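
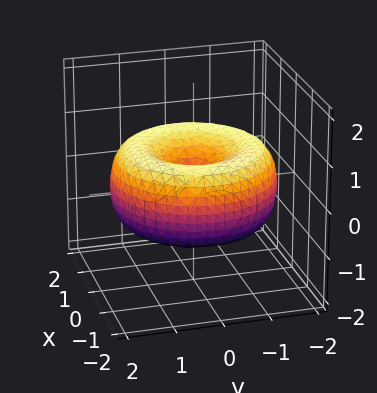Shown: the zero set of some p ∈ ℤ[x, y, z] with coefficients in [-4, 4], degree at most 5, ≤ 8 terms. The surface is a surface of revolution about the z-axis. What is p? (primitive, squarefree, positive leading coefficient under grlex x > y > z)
x^4 + 2*x^2*y^2 + y^4 - 3*x^2 - 3*y^2 + 3*z^2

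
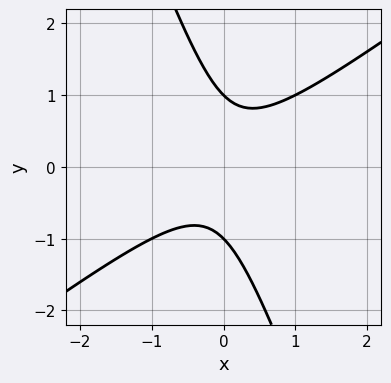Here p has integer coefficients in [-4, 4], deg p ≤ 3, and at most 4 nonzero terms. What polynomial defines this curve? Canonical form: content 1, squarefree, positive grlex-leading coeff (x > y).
2*x^2 - 2*x*y - y^2 + 1

The degree is 2 — no degree-1 curve has this shape.
Observable constraints: no x-intercept at any integer in the box; the y-axis gridline crossings are at y ∈ {-1, 1}.
Putting this together gives p.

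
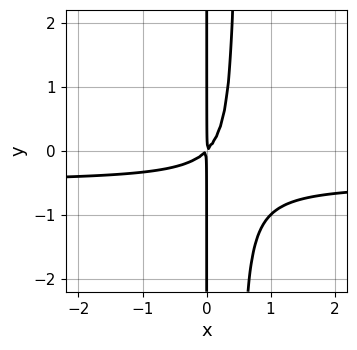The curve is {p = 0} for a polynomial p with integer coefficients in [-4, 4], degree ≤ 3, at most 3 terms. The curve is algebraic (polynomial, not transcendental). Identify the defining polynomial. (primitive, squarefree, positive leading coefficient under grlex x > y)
1. Degree: the shape is more complex than any degree-2 curve, so deg p = 3.
2. Reading off the gridlines: every point of the y-axis in the box is on the curve.
3. Together with the visible shape, these determine p as stated.

2*x^2*y + x^2 - x*y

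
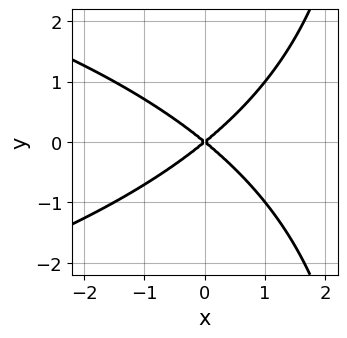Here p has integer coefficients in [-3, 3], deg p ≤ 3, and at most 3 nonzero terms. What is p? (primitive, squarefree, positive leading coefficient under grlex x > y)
x*y^2 + 2*x^2 - 3*y^2

1. deg p = 3. No degree-2 curve has this shape.
2. Symmetries: it's symmetric under y → −y, forcing even powers of y.
3. From the visible intercepts: one x-axis crossing is at x = 0; it crosses the y-axis at the gridline y = 0.
4. Solving for integer coefficients yields p as stated.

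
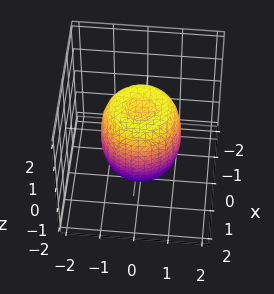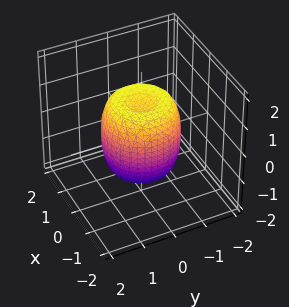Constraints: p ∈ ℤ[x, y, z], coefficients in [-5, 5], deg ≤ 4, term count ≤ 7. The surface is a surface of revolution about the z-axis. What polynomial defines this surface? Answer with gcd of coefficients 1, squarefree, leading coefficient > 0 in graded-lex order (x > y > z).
First, degree: no degree-3 surface has this shape, so deg p = 4.
Next, by symmetry, every cross-section ⟂ z is a circle, so x, y appear only via x² + y².
Next, against the integer gridlines: a circular section at z = 1 has radius exactly 1; the z-axis gridline crossings are at z ∈ {-1, 1}.
Finally, putting this together gives p.

2*x^4 + 4*x^2*y^2 + 2*y^4 - 2*x^2 - 2*y^2 + z^2 - 1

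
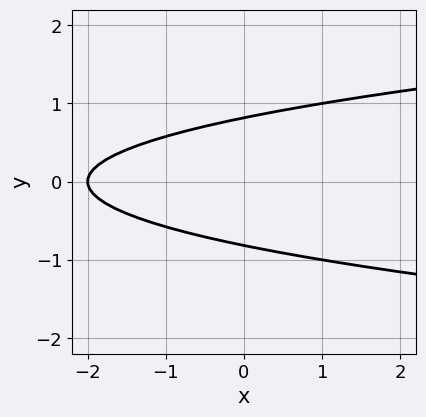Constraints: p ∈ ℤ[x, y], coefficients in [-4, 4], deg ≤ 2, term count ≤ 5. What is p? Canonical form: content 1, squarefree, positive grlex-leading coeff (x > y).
3*y^2 - x - 2

First, degree: a generic line meets the curve in up to 2 points, so deg p = 2.
Then, symmetries: it's symmetric under y → −y, forcing even powers of y.
Then, observable constraints: one x-axis crossing is at x = -2.
Finally, the integer polynomial consistent with all of this is the stated p.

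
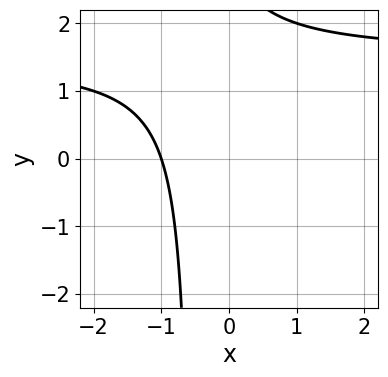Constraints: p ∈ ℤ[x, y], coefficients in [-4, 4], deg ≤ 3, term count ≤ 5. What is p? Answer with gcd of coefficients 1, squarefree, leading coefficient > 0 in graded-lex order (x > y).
2*x*y - 3*x + y - 3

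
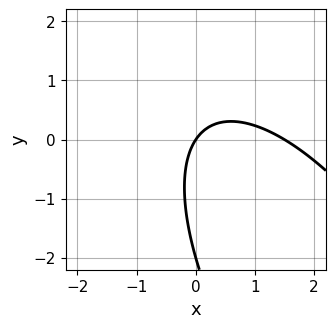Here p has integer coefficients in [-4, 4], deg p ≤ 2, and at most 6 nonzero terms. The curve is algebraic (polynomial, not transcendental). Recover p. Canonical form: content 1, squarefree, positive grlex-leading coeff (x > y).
(a) Degree: a generic line meets the curve in up to 2 points, so deg p = 2.
(b) From the axis intercepts and sections: the y-axis gridline crossings are at y ∈ {-2, 0}; it crosses the x-axis at the gridline x = 0.
(c) Matching integer coefficients to the picture gives p.

2*x^2 + 2*x*y + y^2 - 3*x + 2*y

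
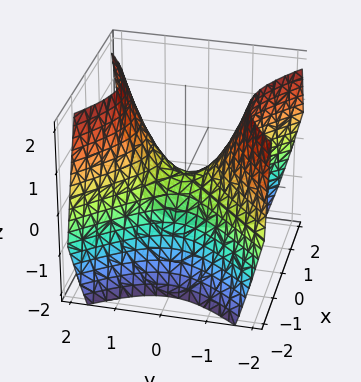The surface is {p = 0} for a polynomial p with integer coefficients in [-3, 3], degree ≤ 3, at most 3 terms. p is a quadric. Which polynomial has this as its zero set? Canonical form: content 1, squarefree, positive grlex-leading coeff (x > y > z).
x^2 - y^2 + z

(a) The degree is 2 — a saddle surface; a quadric.
(b) Symmetries: it's symmetric under x → −x, forcing even powers of x; it's symmetric under y → −y, forcing even powers of y.
(c) From the visible intercepts: one y-axis crossing is at y = 0; one x-axis crossing is at x = 0; it meets the z-axis at z = 0 (among the integer gridlines).
(d) Solving for integer coefficients yields p as stated.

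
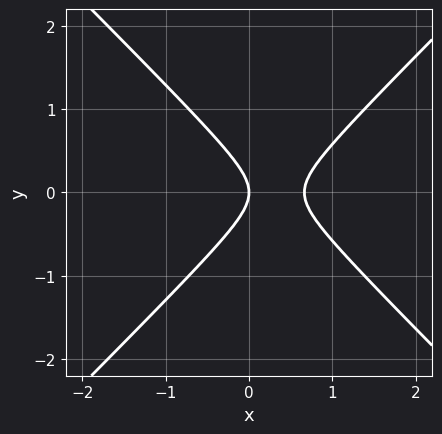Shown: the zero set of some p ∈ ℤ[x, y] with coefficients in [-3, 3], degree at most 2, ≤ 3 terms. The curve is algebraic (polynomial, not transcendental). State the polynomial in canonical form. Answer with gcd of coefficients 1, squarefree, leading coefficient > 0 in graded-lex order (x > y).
First, the degree is 2 — no degree-1 curve has this shape.
Next, symmetries: it's symmetric under y → −y, forcing even powers of y.
Next, against the integer gridlines: one x-axis crossing is at x = 0; it crosses the y-axis at the gridline y = 0.
Finally, together with the visible shape, these determine p as stated.

3*x^2 - 3*y^2 - 2*x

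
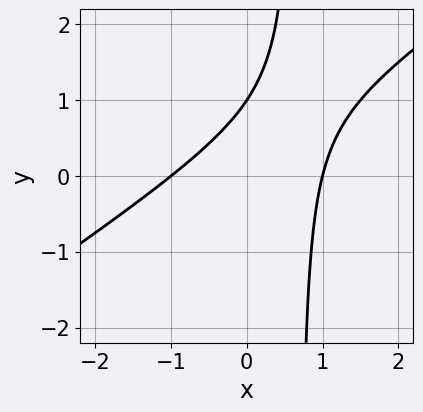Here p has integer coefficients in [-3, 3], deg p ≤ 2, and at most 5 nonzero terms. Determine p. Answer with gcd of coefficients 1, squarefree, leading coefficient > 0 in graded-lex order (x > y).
The degree is 2 — the shape is more complex than any degree-1 curve.
From the axis intercepts and sections: it meets the y-axis at y = 1 (among the integer gridlines); the x-axis gridline crossings are at x ∈ {-1, 1}.
Assembling these constraints gives the stated polynomial.

2*x^2 - 3*x*y + 2*y - 2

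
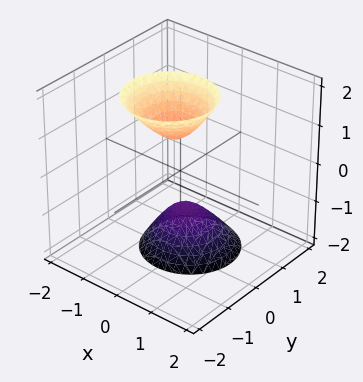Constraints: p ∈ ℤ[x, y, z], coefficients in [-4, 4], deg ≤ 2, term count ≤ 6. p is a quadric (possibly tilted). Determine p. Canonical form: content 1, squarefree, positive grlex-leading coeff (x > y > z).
3*x^2 + 3*y^2 + y*z - z^2 + 1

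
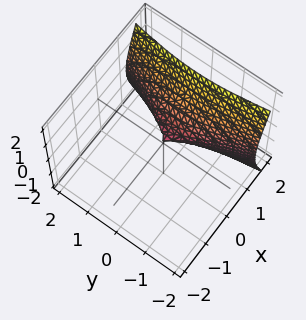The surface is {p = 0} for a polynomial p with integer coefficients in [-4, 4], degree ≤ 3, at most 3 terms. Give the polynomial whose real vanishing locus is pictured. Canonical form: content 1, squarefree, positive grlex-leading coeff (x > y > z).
3*x^3 - y^2 - 2*z^2

1. deg p = 3. No degree-2 surface has this shape.
2. Observable constraints: it crosses the y-axis at the gridline y = 0; one x-axis crossing is at x = 0; one z-axis crossing is at z = 0.
3. Assembling these constraints gives the stated polynomial.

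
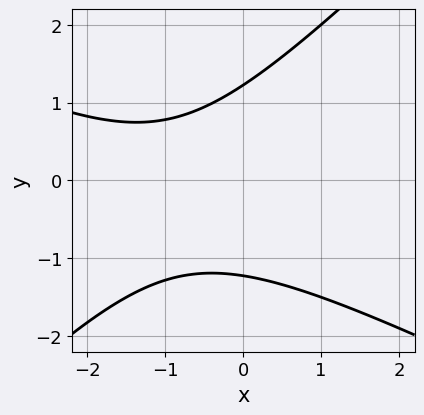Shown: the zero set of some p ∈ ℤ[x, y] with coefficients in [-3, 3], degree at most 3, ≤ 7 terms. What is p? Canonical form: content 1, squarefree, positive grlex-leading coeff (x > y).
x^2 + x*y - 2*y^2 + 2*x + 3

First, deg p = 2. The shape is more complex than any degree-1 curve.
Next, reading off the gridlines: it misses every integer gridline on the x-axis.
Finally, fitting integer coefficients to these (and the overall shape) gives p.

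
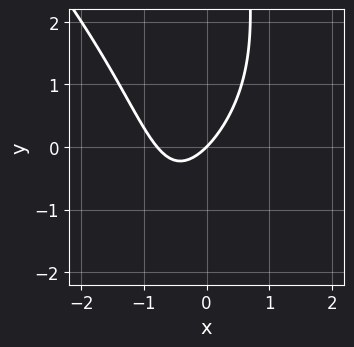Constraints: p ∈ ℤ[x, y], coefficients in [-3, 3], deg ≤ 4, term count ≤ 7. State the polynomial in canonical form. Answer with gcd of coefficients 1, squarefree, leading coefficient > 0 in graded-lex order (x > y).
x^3 - x*y^2 - 3*x^2 - 3*x + 3*y

(a) The degree is 3 — no degree-2 curve has this shape.
(b) Against the integer gridlines: one x-axis crossing is at x = 0; it meets the y-axis at y = 0 (among the integer gridlines).
(c) The integer polynomial consistent with all of this is the stated p.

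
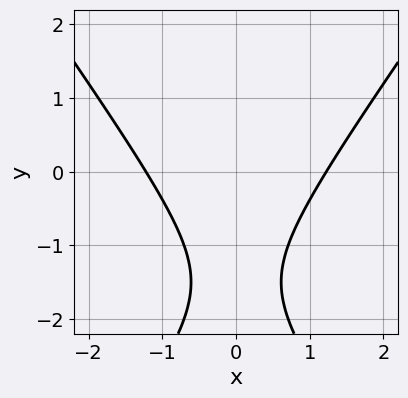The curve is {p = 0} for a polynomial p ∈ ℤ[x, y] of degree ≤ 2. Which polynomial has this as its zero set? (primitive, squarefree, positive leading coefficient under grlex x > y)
First, deg p = 2. No degree-1 curve has this shape.
Next, symmetries: mirror symmetry x ↦ −x ⇒ only even powers of x.
Next, against the integer gridlines: no y-intercept at any integer in the box.
Finally, matching integer coefficients to the picture gives p.

2*x^2 - y^2 - 3*y - 3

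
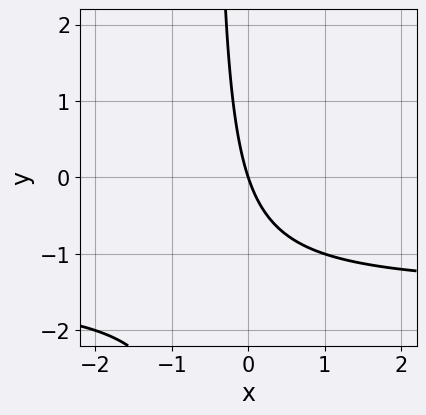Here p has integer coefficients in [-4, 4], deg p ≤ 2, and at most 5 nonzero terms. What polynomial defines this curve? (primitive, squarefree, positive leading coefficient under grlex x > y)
1. deg p = 2.
2. From the axis intercepts and sections: it crosses the y-axis at the gridline y = 0; one x-axis crossing is at x = 0.
3. These observations pin down the coefficients.

2*x*y + 3*x + y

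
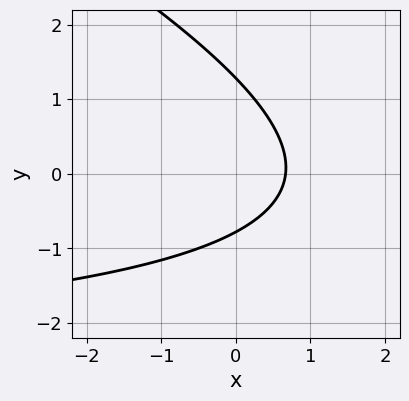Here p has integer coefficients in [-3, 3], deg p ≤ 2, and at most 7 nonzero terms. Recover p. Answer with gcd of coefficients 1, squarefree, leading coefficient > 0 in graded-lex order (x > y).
x*y + 2*y^2 + 3*x - y - 2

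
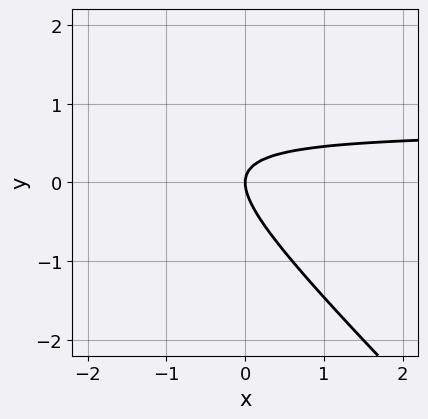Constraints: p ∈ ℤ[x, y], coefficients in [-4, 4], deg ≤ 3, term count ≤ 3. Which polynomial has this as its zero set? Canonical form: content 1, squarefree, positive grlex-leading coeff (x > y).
(a) deg p = 2.
(b) From the axis intercepts and sections: it meets the y-axis at y = 0 (among the integer gridlines); it crosses the x-axis at the gridline x = 0.
(c) Solving for integer coefficients yields p as stated.

3*x*y + 3*y^2 - 2*x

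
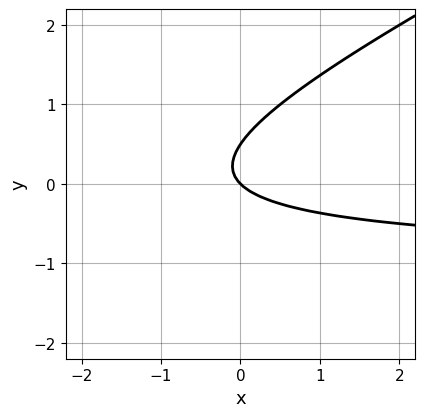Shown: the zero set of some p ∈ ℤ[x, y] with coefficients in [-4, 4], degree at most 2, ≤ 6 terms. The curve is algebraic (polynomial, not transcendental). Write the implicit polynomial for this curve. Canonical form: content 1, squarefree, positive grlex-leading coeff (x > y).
x*y - 2*y^2 + x + y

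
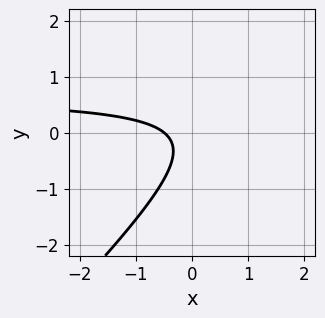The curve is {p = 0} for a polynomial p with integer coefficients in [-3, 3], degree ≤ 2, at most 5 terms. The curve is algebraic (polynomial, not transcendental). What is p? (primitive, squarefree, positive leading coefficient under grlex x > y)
The degree is 2 — no degree-1 curve has this shape.
Observable constraints: no y-intercept at any integer in the box.
Assembling these constraints gives the stated polynomial.

3*x*y - 3*y^2 - 2*x - y - 1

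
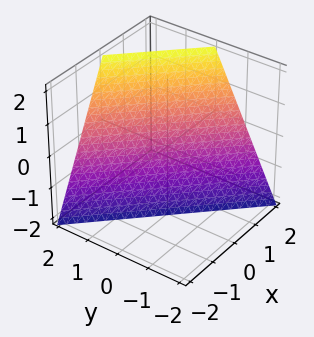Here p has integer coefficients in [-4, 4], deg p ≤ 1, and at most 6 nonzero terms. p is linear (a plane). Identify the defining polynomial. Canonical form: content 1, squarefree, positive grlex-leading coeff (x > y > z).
First, the degree is 1 — every cross-section is a straight line — this is a plane.
Next, from the axis intercepts and sections: it meets the y-axis at y = 1 (among the integer gridlines); it crosses the x-axis at the gridline x = 1.
Finally, matching integer coefficients to the picture gives p. Check: (0, 0, -2) on the z-axis lies on the surface, and p(0, 0, -2) = 0. ✓

2*x + 2*y - z - 2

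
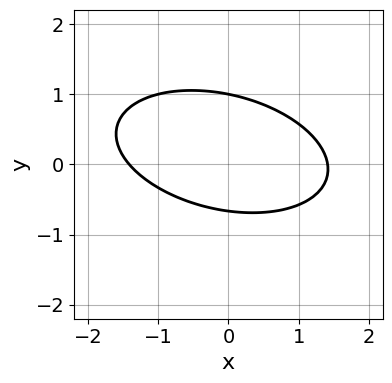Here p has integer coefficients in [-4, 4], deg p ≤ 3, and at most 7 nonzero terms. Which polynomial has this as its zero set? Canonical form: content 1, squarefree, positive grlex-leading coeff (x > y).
First, the degree is 2 — a generic line meets the curve in up to 2 points.
Then, observable constraints: one y-axis crossing is at y = 1.
Finally, fitting integer coefficients to these (and the overall shape) gives p.

x^2 + x*y + 3*y^2 - y - 2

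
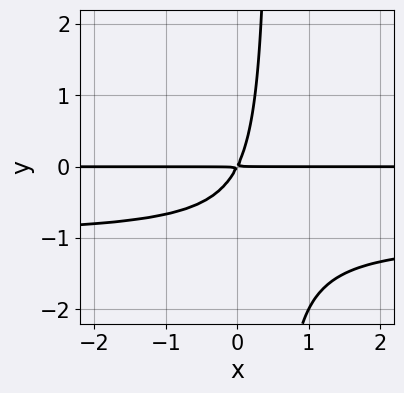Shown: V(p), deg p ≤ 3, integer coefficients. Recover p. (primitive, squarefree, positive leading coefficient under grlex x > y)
2*x*y^2 + 2*x*y - y^2

deg p = 3. The shape is more complex than any degree-2 curve.
From the visible intercepts: the visible x-axis segment lies entirely on the curve.
Fitting integer coefficients to these (and the overall shape) gives p.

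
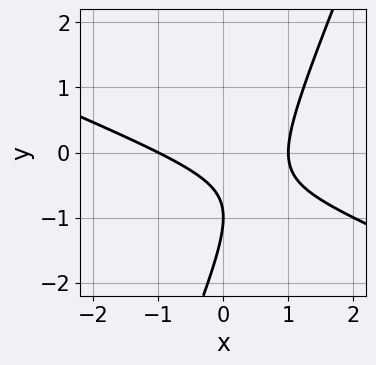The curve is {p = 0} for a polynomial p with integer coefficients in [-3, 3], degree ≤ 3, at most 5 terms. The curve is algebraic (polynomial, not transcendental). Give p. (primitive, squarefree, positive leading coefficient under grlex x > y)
(a) The degree is 2 — the shape is more complex than any degree-1 curve.
(b) From the axis intercepts and sections: among the integer gridlines, it crosses the x-axis at x ∈ {-1, 1}; one y-axis crossing is at y = -1.
(c) Together with the visible shape, these determine p as stated.

x^2 + 2*x*y - y^2 - 2*y - 1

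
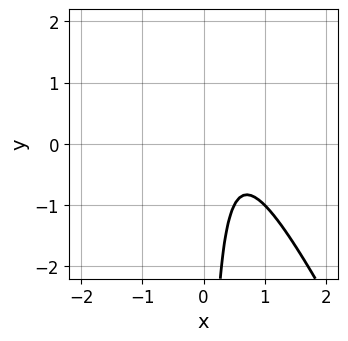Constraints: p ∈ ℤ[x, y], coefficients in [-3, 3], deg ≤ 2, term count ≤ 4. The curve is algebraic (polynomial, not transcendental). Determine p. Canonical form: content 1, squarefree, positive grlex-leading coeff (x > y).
2*x^2 + x*y - 2*x + 1

First, deg p = 2.
Next, checking where it meets the axes: it misses every integer gridline on the y-axis; it misses every integer gridline on the x-axis.
Finally, together with the visible shape, these determine p as stated.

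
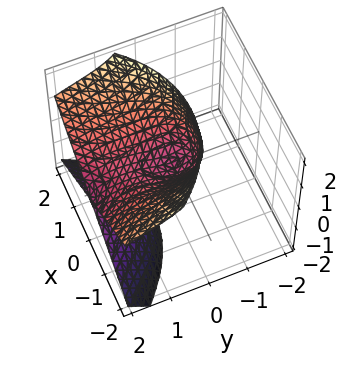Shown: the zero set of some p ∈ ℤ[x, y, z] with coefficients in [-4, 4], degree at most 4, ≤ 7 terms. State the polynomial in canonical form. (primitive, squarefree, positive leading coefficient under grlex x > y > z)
(a) Degree: a generic line meets the surface in up to 3 points, so deg p = 3.
(b) Reading off the gridlines: one x-axis crossing is at x = 0; the y-axis gridline crossings are at y ∈ {0, 2}; one z-axis crossing is at z = 0.
(c) Solving for integer coefficients yields p as stated.

y^3 + 3*y*z^2 - 3*x^2 - 2*y^2 + 3*z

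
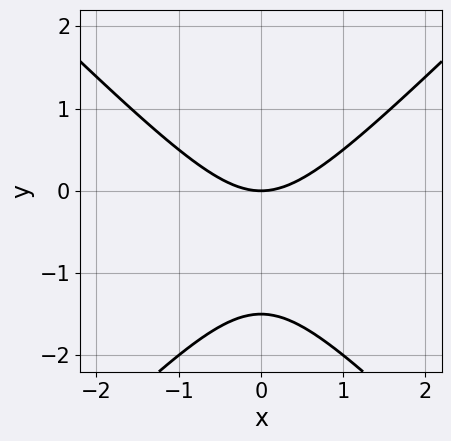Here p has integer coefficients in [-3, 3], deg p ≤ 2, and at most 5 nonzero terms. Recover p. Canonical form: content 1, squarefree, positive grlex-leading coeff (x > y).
2*x^2 - 2*y^2 - 3*y

First, degree: the shape is more complex than any degree-1 curve, so deg p = 2.
Then, symmetries: the x ↦ −x reflection is a symmetry, so x appears only in even powers.
Then, from the axis intercepts and sections: it meets the x-axis at x = 0 (among the integer gridlines); it crosses the y-axis at the gridline y = 0.
Finally, assembling these constraints gives the stated polynomial.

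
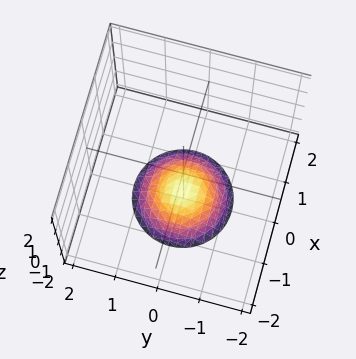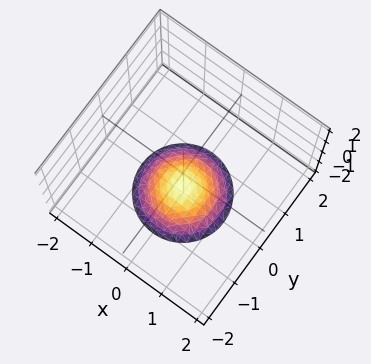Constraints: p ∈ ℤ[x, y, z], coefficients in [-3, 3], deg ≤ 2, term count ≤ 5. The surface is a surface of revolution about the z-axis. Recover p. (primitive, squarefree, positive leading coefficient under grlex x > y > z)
x^2 + y^2 + 2*z + 3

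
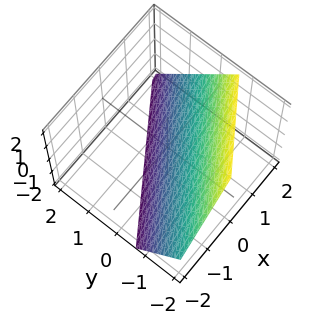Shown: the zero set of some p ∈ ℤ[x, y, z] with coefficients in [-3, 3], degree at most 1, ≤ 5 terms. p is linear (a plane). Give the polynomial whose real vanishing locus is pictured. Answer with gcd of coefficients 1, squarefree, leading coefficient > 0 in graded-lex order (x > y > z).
2*x - 3*y - 2*z - 2

deg p = 1.
Against the integer gridlines: it meets the x-axis at x = 1 (among the integer gridlines); it crosses the z-axis at the gridline z = -1.
Together with the visible shape, these determine p as stated.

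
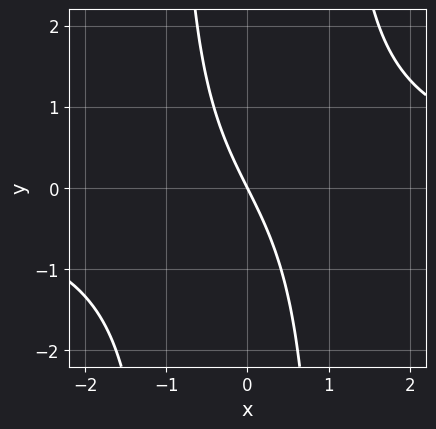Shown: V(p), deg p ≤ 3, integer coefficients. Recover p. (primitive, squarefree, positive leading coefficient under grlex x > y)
1. The degree is 3 — no degree-2 curve has this shape.
2. Reading off the gridlines: it meets the x-axis at x = 0 (among the integer gridlines); it meets the y-axis at y = 0 (among the integer gridlines).
3. Putting this together gives p.

x^2*y - 2*x - y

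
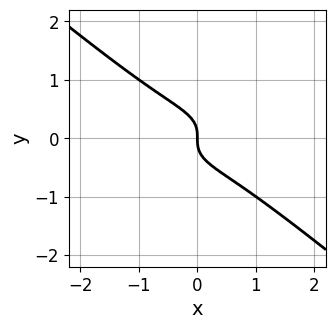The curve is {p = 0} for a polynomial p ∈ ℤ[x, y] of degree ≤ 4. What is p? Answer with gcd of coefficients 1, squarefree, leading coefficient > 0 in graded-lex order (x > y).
First, degree: the shape is more complex than any degree-2 curve, so deg p = 3.
Then, from the axis intercepts and sections: it crosses the x-axis at the gridline x = 0; it crosses the y-axis at the gridline y = 0.
Finally, solving for integer coefficients yields p as stated.

x^3 + x*y^2 + 3*y^3 + x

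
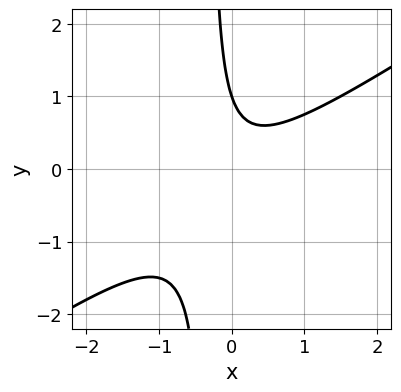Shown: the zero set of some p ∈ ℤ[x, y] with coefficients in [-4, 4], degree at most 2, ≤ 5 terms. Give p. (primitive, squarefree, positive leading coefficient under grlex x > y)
First, degree: the shape is more complex than any degree-1 curve, so deg p = 2.
Then, reading off the gridlines: one y-axis crossing is at y = 1; it misses every integer gridline on the x-axis.
Finally, matching integer coefficients to the picture gives p.

2*x^2 - 3*x*y - y + 1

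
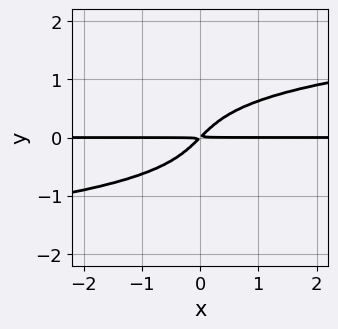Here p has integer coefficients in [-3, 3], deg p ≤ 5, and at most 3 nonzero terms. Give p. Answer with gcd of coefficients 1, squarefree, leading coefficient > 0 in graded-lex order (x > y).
3*y^4 - 2*x*y + 2*y^2

First, degree: the shape is more complex than any degree-3 curve, so deg p = 4.
Next, observable constraints: the visible x-axis segment lies entirely on the curve.
Finally, matching integer coefficients to the picture gives p.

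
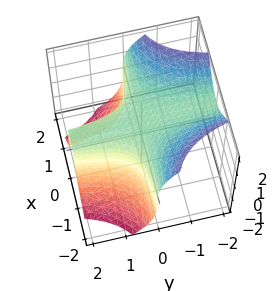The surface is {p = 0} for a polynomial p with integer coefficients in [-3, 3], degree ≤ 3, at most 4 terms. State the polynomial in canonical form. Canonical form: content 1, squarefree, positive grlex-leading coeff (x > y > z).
(a) The degree is 3 — the shape is more complex than any degree-2 surface.
(b) Reading off the gridlines: the surface avoids every integer x-axis point in the box; it misses every integer gridline on the y-axis; one z-axis crossing is at z = 1.
(c) Assembling these constraints gives the stated polynomial.

3*x^2*y + z^3 - 1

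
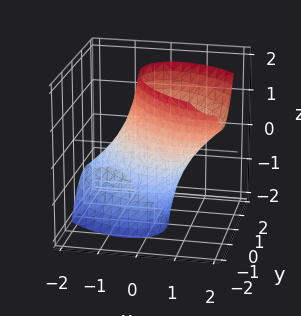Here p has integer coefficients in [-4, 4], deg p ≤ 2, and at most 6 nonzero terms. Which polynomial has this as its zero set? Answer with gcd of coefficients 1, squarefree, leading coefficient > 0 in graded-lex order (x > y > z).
First, the degree is 2 — a generic line meets the surface in up to 2 points.
Then, reading off the gridlines: among the integer gridlines, it crosses the y-axis at y ∈ {-1, 1}; the x-axis gridline crossings are at x ∈ {-1, 1}; the surface avoids every integer z-axis point in the box.
Finally, fitting integer coefficients to these (and the overall shape) gives p.

x^2 + x*y - x*z + y^2 - 1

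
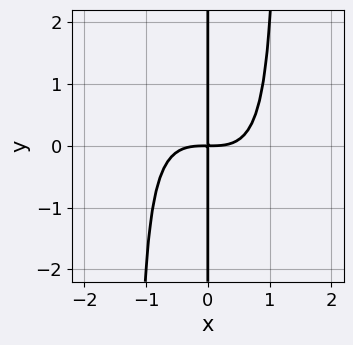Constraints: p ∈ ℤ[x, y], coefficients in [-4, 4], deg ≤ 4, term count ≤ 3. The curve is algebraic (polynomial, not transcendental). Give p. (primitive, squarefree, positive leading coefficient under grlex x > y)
2*x^4 + 2*x^3*y - 3*x*y

Degree: the shape is more complex than any degree-3 curve, so deg p = 4.
From the visible intercepts: every point of the y-axis in the box is on the curve.
These observations pin down the coefficients.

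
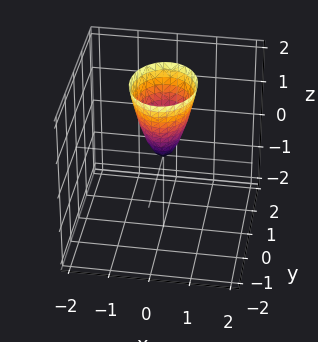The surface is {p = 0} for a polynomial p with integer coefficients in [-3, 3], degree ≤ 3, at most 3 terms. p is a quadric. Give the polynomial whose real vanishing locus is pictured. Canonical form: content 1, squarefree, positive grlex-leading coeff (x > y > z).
3*x^2 + 2*y^2 - z

1. deg p = 2. A single bowl opening along one axis; a quadric.
2. Symmetries: it's symmetric under x → −x, forcing even powers of x; mirror symmetry y ↦ −y ⇒ only even powers of y.
3. Checking where it meets the axes: it crosses the x-axis at the gridline x = 0; it crosses the y-axis at the gridline y = 0; one z-axis crossing is at z = 0.
4. Fitting integer coefficients to these (and the overall shape) gives p.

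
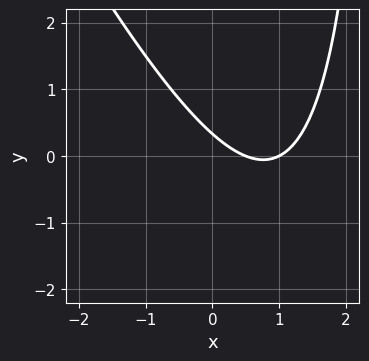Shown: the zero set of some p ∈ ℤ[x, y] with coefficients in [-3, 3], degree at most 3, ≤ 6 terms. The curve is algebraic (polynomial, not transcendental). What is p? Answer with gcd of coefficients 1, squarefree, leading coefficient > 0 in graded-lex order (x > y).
2*x^2 + x*y - 3*x - 3*y + 1

1. deg p = 2. No degree-1 curve has this shape.
2. Against the integer gridlines: one x-axis crossing is at x = 1.
3. Fitting integer coefficients to these (and the overall shape) gives p.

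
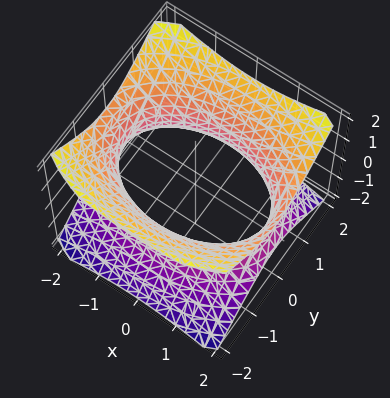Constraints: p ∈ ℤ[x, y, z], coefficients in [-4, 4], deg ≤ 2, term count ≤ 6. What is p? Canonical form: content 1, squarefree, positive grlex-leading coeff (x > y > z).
x^2 + 2*y^2 - 2*z^2 - 3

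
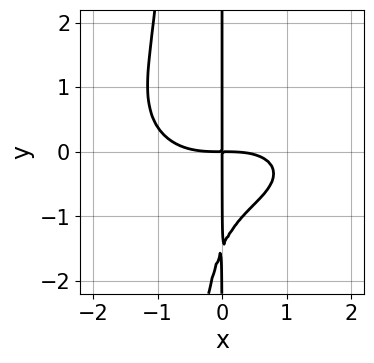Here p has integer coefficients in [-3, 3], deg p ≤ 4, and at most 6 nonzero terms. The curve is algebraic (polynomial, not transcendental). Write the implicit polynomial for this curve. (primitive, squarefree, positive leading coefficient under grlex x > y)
Degree: the shape is more complex than any degree-3 curve, so deg p = 4.
Reading off the gridlines: the visible y-axis segment lies entirely on the curve.
Fitting integer coefficients to these (and the overall shape) gives p.

x^4 + 3*x^2*y^2 + 2*x*y^2 + 3*x*y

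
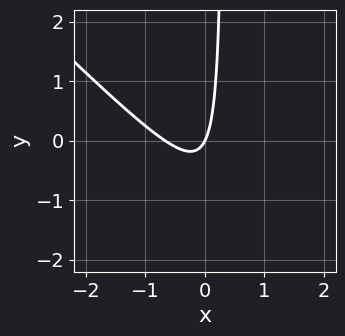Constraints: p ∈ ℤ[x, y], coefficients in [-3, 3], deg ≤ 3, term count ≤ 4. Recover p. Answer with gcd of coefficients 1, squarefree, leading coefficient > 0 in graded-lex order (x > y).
deg p = 2.
Against the integer gridlines: it meets the y-axis at y = 0 (among the integer gridlines); one x-axis crossing is at x = 0.
The integer polynomial consistent with all of this is the stated p.

3*x^2 + 3*x*y + 2*x - y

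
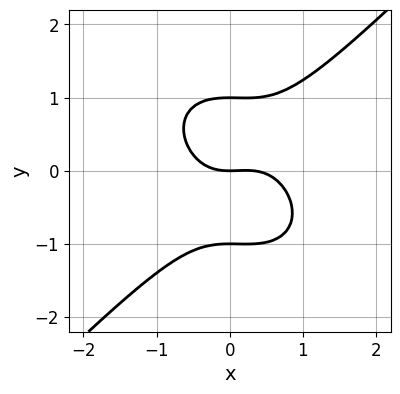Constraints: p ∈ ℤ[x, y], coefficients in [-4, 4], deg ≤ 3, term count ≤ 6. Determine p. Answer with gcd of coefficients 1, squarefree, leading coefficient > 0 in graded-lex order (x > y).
3*x^3 - 3*y^3 - x^2 + 3*y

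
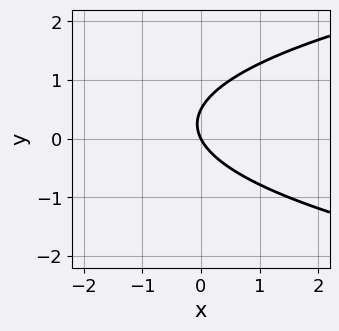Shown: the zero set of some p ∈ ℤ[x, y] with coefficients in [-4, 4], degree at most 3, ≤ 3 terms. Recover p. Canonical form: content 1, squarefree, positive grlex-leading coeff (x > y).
2*y^2 - 2*x - y

First, degree: a generic line meets the curve in up to 2 points, so deg p = 2.
Then, from the axis intercepts and sections: one y-axis crossing is at y = 0; it meets the x-axis at x = 0 (among the integer gridlines).
Finally, putting this together gives p.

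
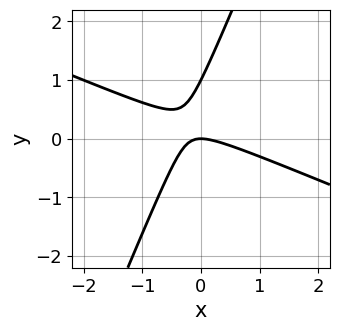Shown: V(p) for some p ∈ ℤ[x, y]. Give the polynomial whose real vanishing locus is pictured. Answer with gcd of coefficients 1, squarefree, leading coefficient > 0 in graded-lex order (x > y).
1. deg p = 2.
2. Against the integer gridlines: the y-axis gridline crossings are at y ∈ {0, 1}; it meets the x-axis at x = 0 (among the integer gridlines).
3. The integer polynomial consistent with all of this is the stated p.

x^2 + 2*x*y - y^2 + y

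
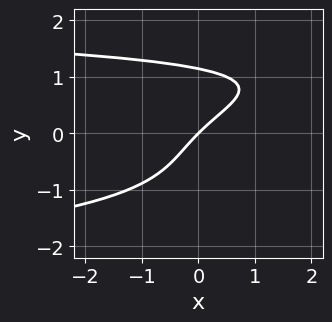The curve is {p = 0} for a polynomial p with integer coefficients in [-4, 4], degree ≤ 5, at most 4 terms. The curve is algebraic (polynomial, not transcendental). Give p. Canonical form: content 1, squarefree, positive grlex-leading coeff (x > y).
Degree: a generic line meets the curve in up to 4 points, so deg p = 4.
Checking where it meets the axes: it crosses the x-axis at the gridline x = 0; one y-axis crossing is at y = 0.
Matching integer coefficients to the picture gives p.

2*y^4 - x*y + 3*x - 3*y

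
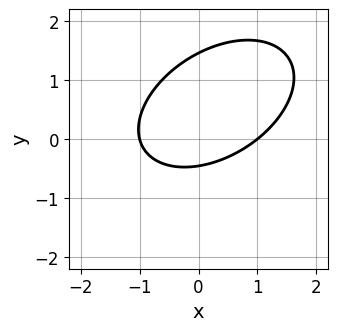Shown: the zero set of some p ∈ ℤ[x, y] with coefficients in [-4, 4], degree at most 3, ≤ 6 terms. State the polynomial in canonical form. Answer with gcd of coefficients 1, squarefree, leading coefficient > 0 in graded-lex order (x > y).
First, deg p = 2. A generic line meets the curve in up to 2 points.
Next, against the integer gridlines: among the integer gridlines, it crosses the x-axis at x ∈ {-1, 1}.
Finally, matching integer coefficients to the picture gives p.

2*x^2 - 2*x*y + 3*y^2 - 3*y - 2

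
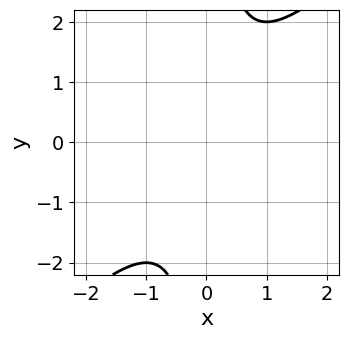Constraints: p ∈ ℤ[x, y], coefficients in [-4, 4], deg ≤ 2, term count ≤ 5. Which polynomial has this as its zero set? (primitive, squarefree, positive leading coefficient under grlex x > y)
x^2 - x*y + 1

1. The degree is 2 — no degree-1 curve has this shape.
2. Reading off the gridlines: no x-intercept at any integer in the box; no y-intercept at any integer in the box.
3. The integer polynomial consistent with all of this is the stated p.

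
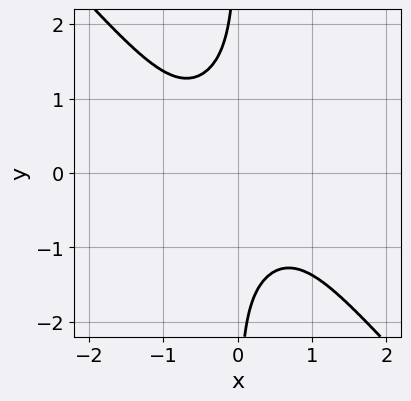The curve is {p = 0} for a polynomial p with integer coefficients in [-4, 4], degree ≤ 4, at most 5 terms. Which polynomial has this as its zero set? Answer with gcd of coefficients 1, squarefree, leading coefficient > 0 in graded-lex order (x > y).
deg p = 4.
From the axis intercepts and sections: no x-intercept at any integer in the box; it misses every integer gridline on the y-axis.
Assembling these constraints gives the stated polynomial.

2*x^4 - 2*x^3*y + 3*x*y^3 + 3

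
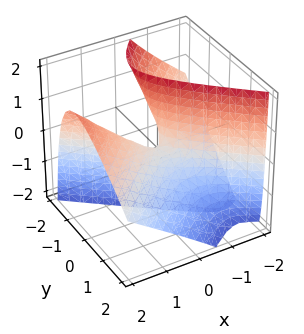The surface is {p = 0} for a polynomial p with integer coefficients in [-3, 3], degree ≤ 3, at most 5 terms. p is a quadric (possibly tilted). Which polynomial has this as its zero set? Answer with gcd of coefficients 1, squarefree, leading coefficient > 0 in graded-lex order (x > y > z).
2*x^2 - 3*x*z - 3*y^2 - 3*y*z - z

First, the degree is 2 — a generic line meets the surface in up to 2 points.
Next, against the integer gridlines: it crosses the x-axis at the gridline x = 0; it crosses the z-axis at the gridline z = 0.
Finally, solving for integer coefficients yields p as stated.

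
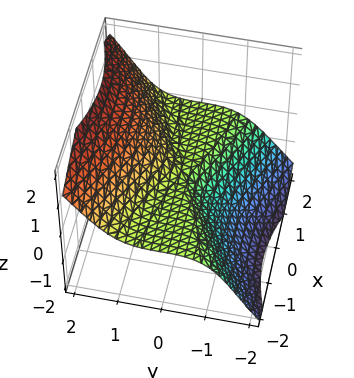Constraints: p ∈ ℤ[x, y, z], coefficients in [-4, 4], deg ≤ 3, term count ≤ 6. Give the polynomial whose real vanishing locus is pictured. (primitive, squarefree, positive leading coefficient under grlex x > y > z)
3*x^2*z - x*z^2 - 3*y^3 - y^2*z + 3*z^3

Degree: the shape is more complex than any degree-2 surface, so deg p = 3.
From the axis intercepts and sections: one y-axis crossing is at y = 0; every point of the x-axis in the box is on the surface; it meets the z-axis at z = 0 (among the integer gridlines).
These observations pin down the coefficients.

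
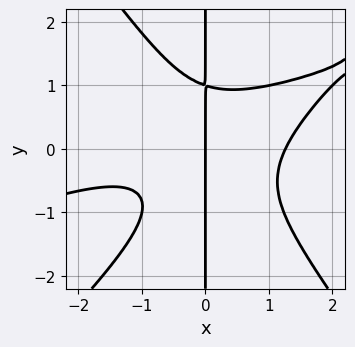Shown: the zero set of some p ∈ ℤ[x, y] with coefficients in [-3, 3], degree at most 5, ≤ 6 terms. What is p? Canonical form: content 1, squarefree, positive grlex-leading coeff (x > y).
x^4 - 3*x^3*y + 2*x*y^3 + 2*x^2*y - 2*x

(a) deg p = 4.
(b) From the axis intercepts and sections: one x-axis crossing is at x = 0; the visible y-axis segment lies entirely on the curve.
(c) Matching integer coefficients to the picture gives p.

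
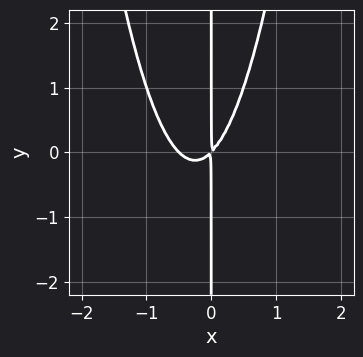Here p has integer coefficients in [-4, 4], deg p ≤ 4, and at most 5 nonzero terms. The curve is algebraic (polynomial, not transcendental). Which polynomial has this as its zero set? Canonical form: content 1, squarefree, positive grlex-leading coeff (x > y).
deg p = 3. No degree-2 curve has this shape.
From the visible intercepts: the visible y-axis segment lies entirely on the curve.
These observations pin down the coefficients.

2*x^3 + x^2 - x*y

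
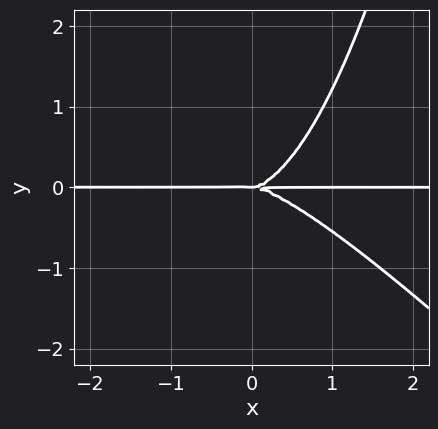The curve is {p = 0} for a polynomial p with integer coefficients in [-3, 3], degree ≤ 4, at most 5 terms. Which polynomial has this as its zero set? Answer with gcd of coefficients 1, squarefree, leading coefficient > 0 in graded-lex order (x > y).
First, the degree is 4 — a generic line meets the curve in up to 4 points.
Then, from the axis intercepts and sections: the visible x-axis segment lies entirely on the curve; it crosses the y-axis at the gridline y = 0.
Finally, fitting integer coefficients to these (and the overall shape) gives p.

2*x^3*y + 2*x^2*y^2 - 3*y^3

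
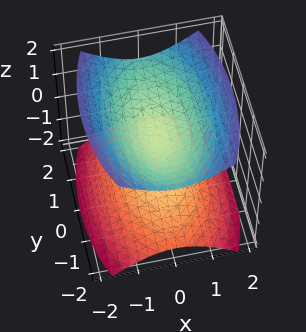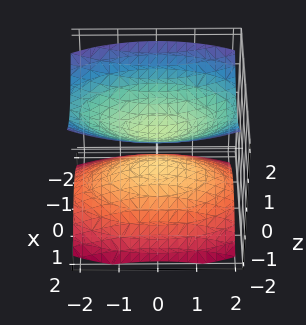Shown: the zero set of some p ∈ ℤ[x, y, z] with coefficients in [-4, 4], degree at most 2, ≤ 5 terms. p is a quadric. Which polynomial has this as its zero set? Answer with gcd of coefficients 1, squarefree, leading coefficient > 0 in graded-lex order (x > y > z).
There are 2 components.
The degree is 2 — two separate bowl-shaped sheets opening away from each other; a quadric.
Symmetries: mirror symmetry y ↦ −y ⇒ only even powers of y; it's symmetric under x → −x, forcing even powers of x; mirror symmetry z ↦ −z ⇒ only even powers of z.
From the visible intercepts: no y-intercept at any integer in the box; no x-intercept at any integer in the box.
Fitting integer coefficients to these (and the overall shape) gives p.

3*x^2 + y^2 - 3*z^2 + 1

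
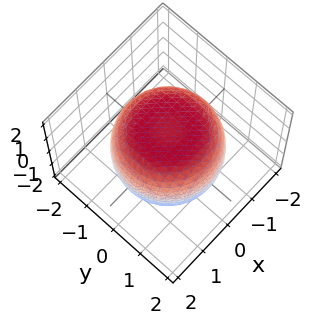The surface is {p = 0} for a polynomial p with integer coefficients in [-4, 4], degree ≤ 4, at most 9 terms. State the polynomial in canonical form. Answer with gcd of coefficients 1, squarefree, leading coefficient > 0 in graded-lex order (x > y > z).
1. Degree: the shape is more complex than any degree-3 surface, so deg p = 4.
2. By symmetry, the surface is invariant under rotation about z: p = q(x² + y², z).
3. Observable constraints: a circular section at z = 1 has radius between 1 and 2.
4. Matching integer coefficients to the picture gives p.

x^4 + 2*x^2*y^2 + y^4 - x^2 - y^2 + 2*z^2 - 3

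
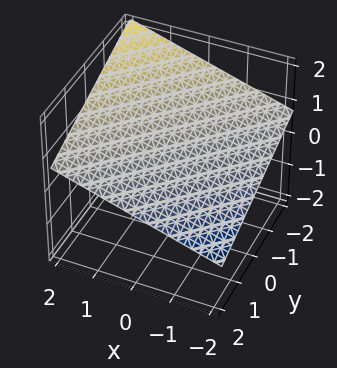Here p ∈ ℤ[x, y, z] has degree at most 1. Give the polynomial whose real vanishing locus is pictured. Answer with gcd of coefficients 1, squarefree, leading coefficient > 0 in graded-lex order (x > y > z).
The degree is 1 — the surface is flat (a plane).
Observable constraints: it meets the y-axis at y = 2 (among the integer gridlines); one x-axis crossing is at x = -2.
These observations pin down the coefficients.

x - y - 3*z + 2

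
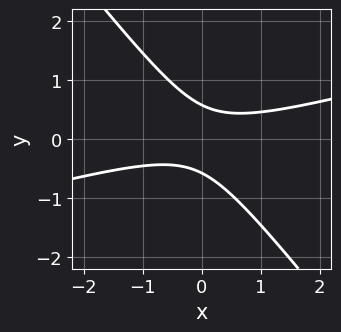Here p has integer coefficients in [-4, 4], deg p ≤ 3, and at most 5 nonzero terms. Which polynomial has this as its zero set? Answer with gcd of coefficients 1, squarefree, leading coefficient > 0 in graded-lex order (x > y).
1. deg p = 2. No degree-1 curve has this shape.
2. Observable constraints: it misses every integer gridline on the x-axis.
3. The integer polynomial consistent with all of this is the stated p.

x^2 - 3*x*y - 3*y^2 + 1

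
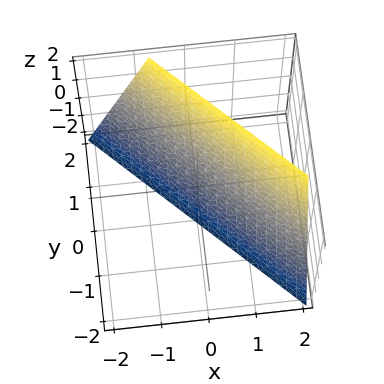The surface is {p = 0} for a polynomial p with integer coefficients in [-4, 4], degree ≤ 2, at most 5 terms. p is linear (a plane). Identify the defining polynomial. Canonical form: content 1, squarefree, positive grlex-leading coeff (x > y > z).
First, the degree is 1 — the surface is flat (a plane).
Then, from the visible intercepts: it meets the z-axis at z = -2 (among the integer gridlines).
Finally, these observations pin down the coefficients.

3*x + 3*y - z - 2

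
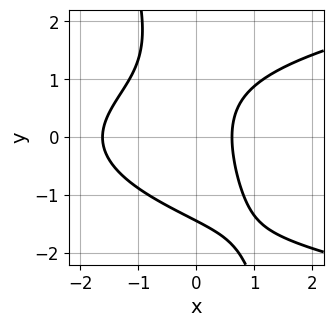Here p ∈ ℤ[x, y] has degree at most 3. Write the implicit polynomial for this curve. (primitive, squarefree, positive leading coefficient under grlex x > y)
3*x*y^2 + y^3 - 3*x^2 - 3*x + 3

First, deg p = 3. No degree-2 curve has this shape.
Finally, putting this together gives p.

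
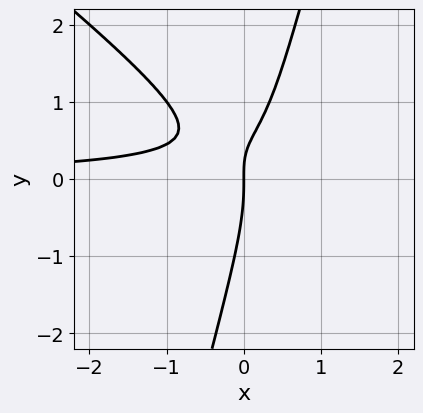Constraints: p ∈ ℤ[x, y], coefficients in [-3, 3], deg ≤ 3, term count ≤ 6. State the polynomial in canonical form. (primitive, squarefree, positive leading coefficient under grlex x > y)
3*x^2*y + 3*x*y^2 - y^3 - 3*x*y + 2*x

deg p = 3.
Against the integer gridlines: it meets the x-axis at x = 0 (among the integer gridlines); one y-axis crossing is at y = 0.
Fitting integer coefficients to these (and the overall shape) gives p.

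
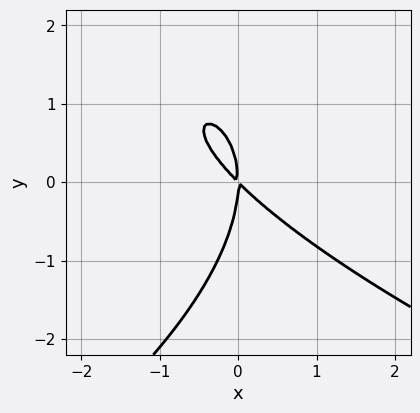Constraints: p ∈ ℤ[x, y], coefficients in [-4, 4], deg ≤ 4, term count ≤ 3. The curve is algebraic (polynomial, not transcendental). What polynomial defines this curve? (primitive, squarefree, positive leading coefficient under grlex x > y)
y^3 + 3*x^2 + 3*x*y

The degree is 3 — a generic line meets the curve in up to 3 points.
From the axis intercepts and sections: it crosses the x-axis at the gridline x = 0; it crosses the y-axis at the gridline y = 0.
Putting this together gives p.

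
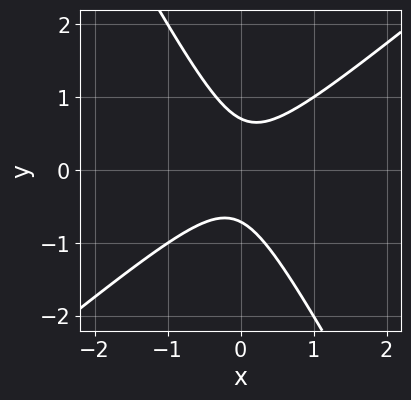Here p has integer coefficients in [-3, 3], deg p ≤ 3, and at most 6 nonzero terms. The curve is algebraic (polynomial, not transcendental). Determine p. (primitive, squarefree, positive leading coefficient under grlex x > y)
3*x^2 - 2*x*y - 2*y^2 + 1

deg p = 2. No degree-1 curve has this shape.
From the axis intercepts and sections: it misses every integer gridline on the x-axis.
The integer polynomial consistent with all of this is the stated p.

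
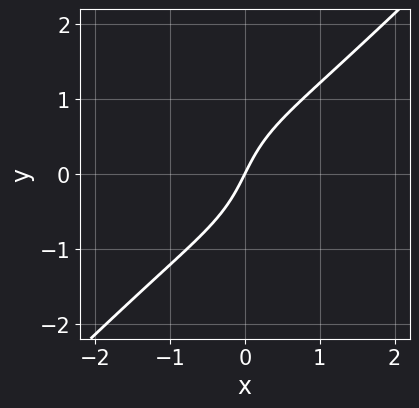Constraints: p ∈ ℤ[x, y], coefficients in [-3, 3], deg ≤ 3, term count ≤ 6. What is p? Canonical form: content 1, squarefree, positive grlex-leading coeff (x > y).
Degree: no degree-2 curve has this shape, so deg p = 3.
Observable constraints: one y-axis crossing is at y = 0; it crosses the x-axis at the gridline x = 0.
Assembling these constraints gives the stated polynomial.

x^3 - y^3 + 2*x - y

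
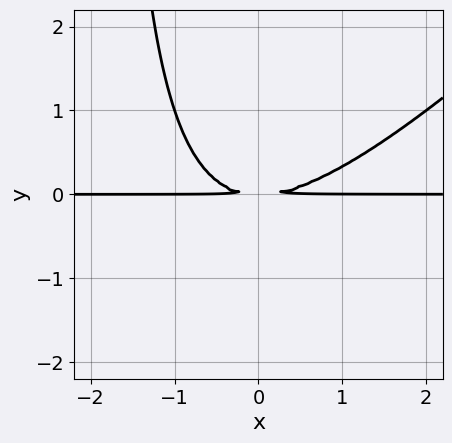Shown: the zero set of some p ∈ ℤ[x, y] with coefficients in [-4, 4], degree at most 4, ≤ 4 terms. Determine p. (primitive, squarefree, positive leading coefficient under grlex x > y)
x^2*y - x*y^2 - 2*y^2

(a) Degree: a generic line meets the curve in up to 3 points, so deg p = 3.
(b) From the visible intercepts: every point of the x-axis in the box is on the curve.
(c) Solving for integer coefficients yields p as stated.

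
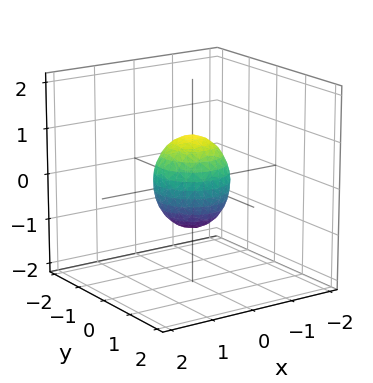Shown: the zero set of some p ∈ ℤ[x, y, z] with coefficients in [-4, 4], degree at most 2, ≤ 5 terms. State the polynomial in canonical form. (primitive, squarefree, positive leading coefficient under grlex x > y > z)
3*x^2 + 3*y^2 + 2*z^2 - 2

deg p = 2. The shape is more complex than any degree-1 surface.
Symmetry: every cross-section ⟂ z is a circle, so x, y appear only via x² + y².
From the axis intercepts and sections: the z-axis gridline crossings are at z ∈ {-1, 1}; a circular section at z = 0 has radius between 0 and 1.
The integer polynomial consistent with all of this is the stated p.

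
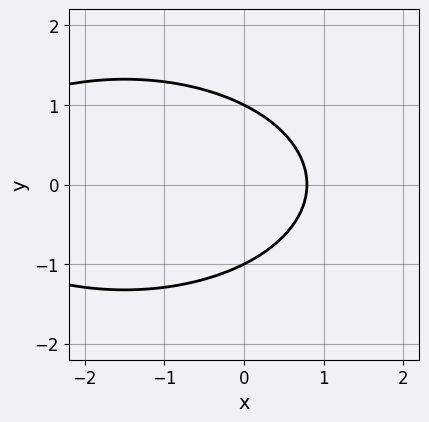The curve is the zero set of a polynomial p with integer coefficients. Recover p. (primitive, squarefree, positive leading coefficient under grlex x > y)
1. Degree: a generic line meets the curve in up to 2 points, so deg p = 2.
2. Symmetries: it's symmetric under y → −y, forcing even powers of y.
3. Reading off the gridlines: among the integer gridlines, it crosses the y-axis at y ∈ {-1, 1}.
4. Matching integer coefficients to the picture gives p.

x^2 + 3*y^2 + 3*x - 3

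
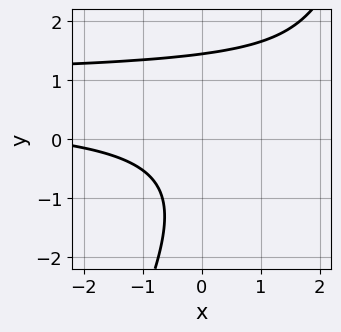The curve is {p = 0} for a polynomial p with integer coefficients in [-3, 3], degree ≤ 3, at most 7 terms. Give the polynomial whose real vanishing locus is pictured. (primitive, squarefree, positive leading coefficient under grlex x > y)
1. The degree is 3 — a generic line meets the curve in up to 3 points.
2. From the visible intercepts: the curve avoids every integer x-axis point in the box.
3. Together with the visible shape, these determine p as stated.

2*x*y^2 - y^3 - 3*x*y + x + 3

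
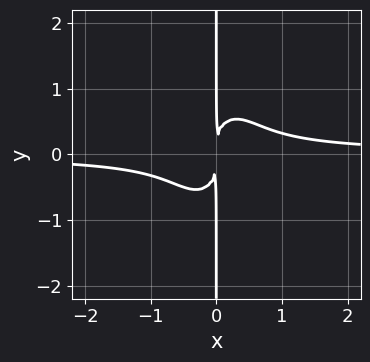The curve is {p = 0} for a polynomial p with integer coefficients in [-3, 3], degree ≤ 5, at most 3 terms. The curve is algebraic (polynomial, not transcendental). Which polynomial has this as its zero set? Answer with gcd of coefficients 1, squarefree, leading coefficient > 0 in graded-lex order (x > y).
3*x^3*y + x*y^3 - x^2

Degree: no degree-3 curve has this shape, so deg p = 4.
From the visible intercepts: the visible y-axis segment lies entirely on the curve.
Fitting integer coefficients to these (and the overall shape) gives p.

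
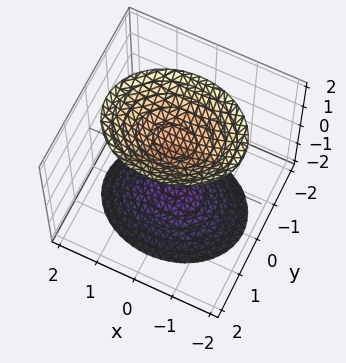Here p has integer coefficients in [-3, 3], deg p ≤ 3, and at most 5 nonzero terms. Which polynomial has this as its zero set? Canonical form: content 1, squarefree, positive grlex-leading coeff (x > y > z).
(a) The picture has 2 separate pieces. They look like related sheets of one shape, so recover p as a whole.
(b) deg p = 2. Two separate bowl-shaped sheets opening away from each other; a quadric.
(c) Symmetries: it's symmetric under x → −x, forcing even powers of x; it's symmetric under y → −y, forcing even powers of y; mirror symmetry z ↦ −z ⇒ only even powers of z.
(d) From the axis intercepts and sections: it misses every integer gridline on the y-axis; it misses every integer gridline on the x-axis.
(e) Assembling these constraints gives the stated polynomial.

2*x^2 + 3*y^2 - 2*z^2 + 3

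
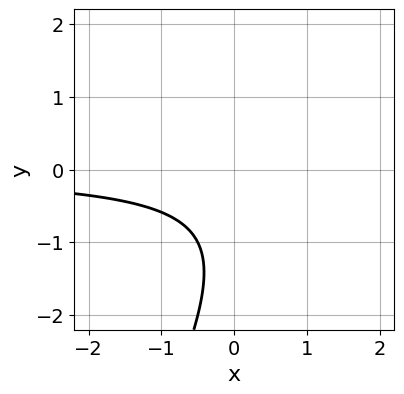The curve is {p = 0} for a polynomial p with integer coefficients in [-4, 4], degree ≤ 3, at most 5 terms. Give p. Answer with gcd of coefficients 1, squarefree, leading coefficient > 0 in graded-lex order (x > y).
2*x*y - y^2 - 2*y - 2

Degree: the shape is more complex than any degree-1 curve, so deg p = 2.
From the visible intercepts: no y-intercept at any integer in the box; the curve avoids every integer x-axis point in the box.
Assembling these constraints gives the stated polynomial.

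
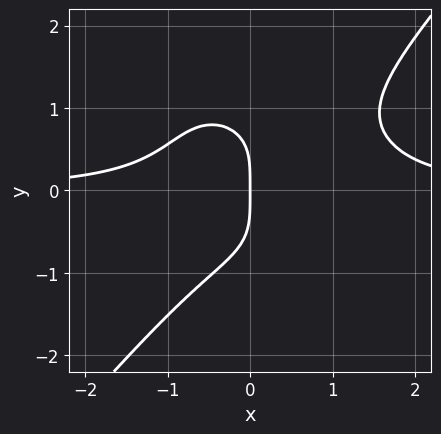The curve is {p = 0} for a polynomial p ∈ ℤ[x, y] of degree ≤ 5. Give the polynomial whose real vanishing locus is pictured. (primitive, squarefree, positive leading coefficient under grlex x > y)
First, the degree is 4 — the shape is more complex than any degree-3 curve.
Next, against the integer gridlines: one y-axis crossing is at y = 0; one x-axis crossing is at x = 0.
Finally, these observations pin down the coefficients.

3*x^3*y - 2*y^4 - 2*x^2*y - 3*x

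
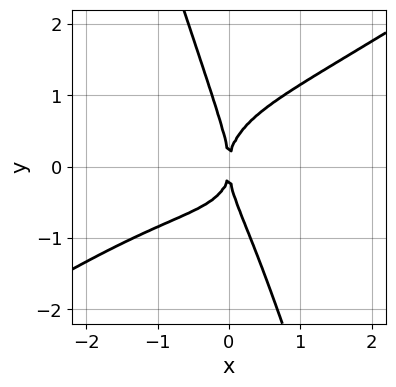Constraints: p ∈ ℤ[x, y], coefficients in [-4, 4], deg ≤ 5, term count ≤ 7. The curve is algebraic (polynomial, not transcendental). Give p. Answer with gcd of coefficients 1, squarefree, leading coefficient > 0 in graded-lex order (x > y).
x^4 - 3*x*y^3 - y^4 + 2*x^2*y + 3*x^2

First, degree: the shape is more complex than any degree-3 curve, so deg p = 4.
Next, from the axis intercepts and sections: it meets the x-axis at x = 0 (among the integer gridlines); one y-axis crossing is at y = 0.
Finally, these observations pin down the coefficients.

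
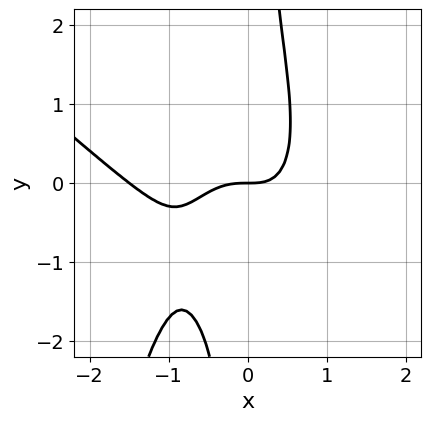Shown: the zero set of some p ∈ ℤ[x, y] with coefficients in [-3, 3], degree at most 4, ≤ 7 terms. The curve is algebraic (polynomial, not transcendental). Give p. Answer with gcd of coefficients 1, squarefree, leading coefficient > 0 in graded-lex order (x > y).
2*x^4 + 2*x^3*y + 3*x^3 + 2*x*y^2 - 2*y

(a) deg p = 4.
(b) Against the integer gridlines: it meets the y-axis at y = 0 (among the integer gridlines); it crosses the x-axis at the gridline x = 0.
(c) Solving for integer coefficients yields p as stated.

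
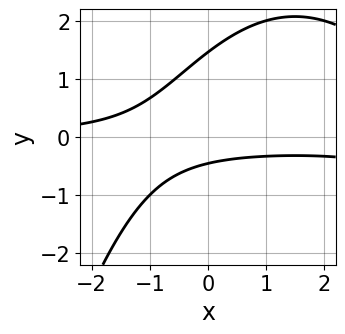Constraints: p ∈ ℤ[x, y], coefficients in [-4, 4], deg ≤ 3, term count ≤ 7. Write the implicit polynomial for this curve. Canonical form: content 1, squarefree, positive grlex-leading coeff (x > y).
x^2*y - 3*x*y + 3*y^2 - 3*y - 2

(a) Degree: a generic line meets the curve in up to 3 points, so deg p = 3.
(b) Reading off the gridlines: it misses every integer gridline on the x-axis.
(c) These observations pin down the coefficients.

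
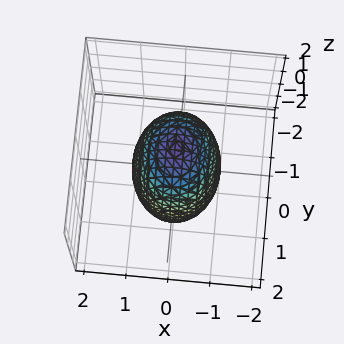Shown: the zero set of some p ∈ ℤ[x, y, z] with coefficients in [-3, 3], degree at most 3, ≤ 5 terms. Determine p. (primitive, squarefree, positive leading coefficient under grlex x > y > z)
3*x^2 + 2*y^2 + z^2 - 3

Degree: a closed, bounded, convex surface; a quadric, so deg p = 2.
Symmetries: mirror symmetry z ↦ −z ⇒ only even powers of z; the x ↦ −x reflection is a symmetry, so x appears only in even powers; it's symmetric under y → −y, forcing even powers of y.
From the axis intercepts and sections: the x-axis gridline crossings are at x ∈ {-1, 1}.
Fitting integer coefficients to these (and the overall shape) gives p.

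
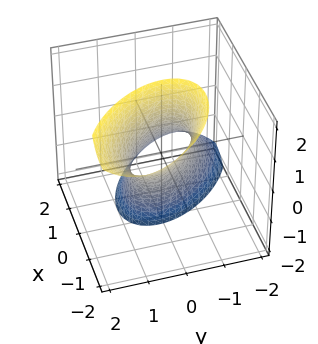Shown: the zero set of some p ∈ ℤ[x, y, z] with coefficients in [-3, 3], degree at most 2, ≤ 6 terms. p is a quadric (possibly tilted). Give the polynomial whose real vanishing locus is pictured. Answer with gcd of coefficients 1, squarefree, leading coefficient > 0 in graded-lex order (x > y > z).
(a) The degree is 2 — a generic line meets the surface in up to 2 points.
(b) From the visible intercepts: it misses every integer gridline on the z-axis.
(c) The integer polynomial consistent with all of this is the stated p.

3*x^2 + 3*x*y + 3*x*z + 3*y^2 - 2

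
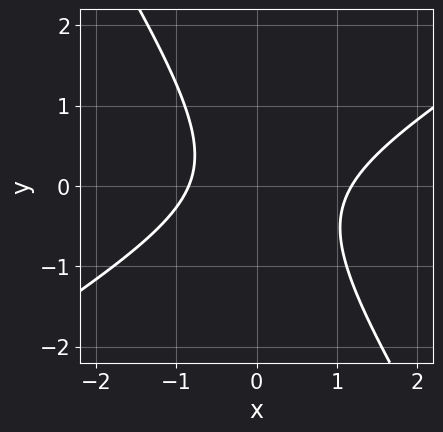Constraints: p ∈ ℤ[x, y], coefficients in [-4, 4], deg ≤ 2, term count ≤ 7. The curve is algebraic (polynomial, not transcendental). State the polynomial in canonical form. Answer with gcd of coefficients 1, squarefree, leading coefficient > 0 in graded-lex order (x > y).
1. deg p = 2. A generic line meets the curve in up to 2 points.
2. Reading off the gridlines: the curve avoids every integer y-axis point in the box.
3. Fitting integer coefficients to these (and the overall shape) gives p.

3*x^2 - 3*x*y - 3*y^2 - x - 3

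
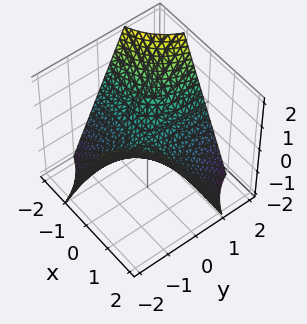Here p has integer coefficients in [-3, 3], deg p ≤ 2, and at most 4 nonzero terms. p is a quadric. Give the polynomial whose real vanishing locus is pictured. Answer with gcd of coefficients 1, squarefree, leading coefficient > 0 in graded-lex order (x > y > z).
x*y + z

1. deg p = 2. A hyperbolic paraboloid; a quadric.
2. From the axis intercepts and sections: it crosses the z-axis at the gridline z = 0; the visible x-axis segment lies entirely on the surface; the visible y-axis segment lies entirely on the surface.
3. Assembling these constraints gives the stated polynomial.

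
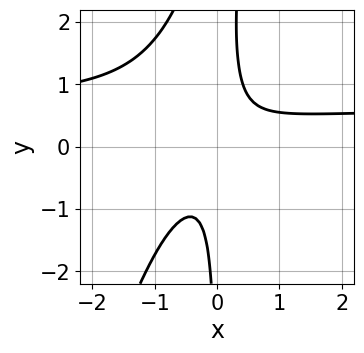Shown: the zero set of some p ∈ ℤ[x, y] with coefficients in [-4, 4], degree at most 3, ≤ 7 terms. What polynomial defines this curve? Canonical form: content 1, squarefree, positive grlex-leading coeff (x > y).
First, the degree is 3 — the shape is more complex than any degree-2 curve.
Then, reading off the gridlines: it misses every integer gridline on the x-axis; the curve avoids every integer y-axis point in the box.
Finally, these observations pin down the coefficients.

3*x^2*y - x*y^2 - 2*x^2 + 3*x*y - 1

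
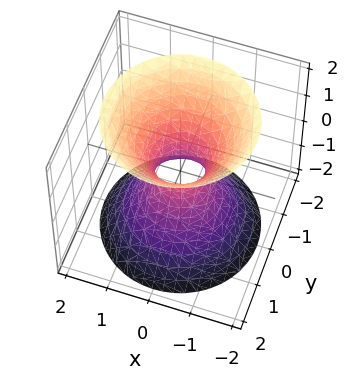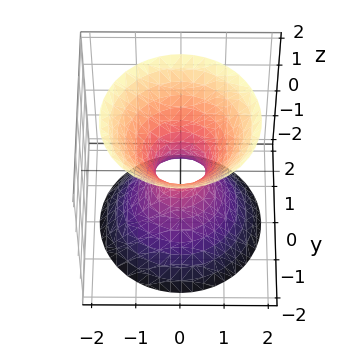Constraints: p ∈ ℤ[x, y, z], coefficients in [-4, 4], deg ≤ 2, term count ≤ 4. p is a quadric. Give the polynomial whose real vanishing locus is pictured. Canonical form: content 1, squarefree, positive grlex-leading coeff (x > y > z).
3*x^2 + 3*y^2 - 2*z^2 - 1

First, deg p = 2.
Next, by symmetry, every cross-section ⟂ z is a circle, so x, y appear only via x² + y²; the z ↦ −z reflection is a symmetry, so z appears only in even powers.
Next, from the visible intercepts: the surface avoids every integer z-axis point in the box; a circular section at z = -1 has radius exactly 1.
Finally, fitting integer coefficients to these (and the overall shape) gives p.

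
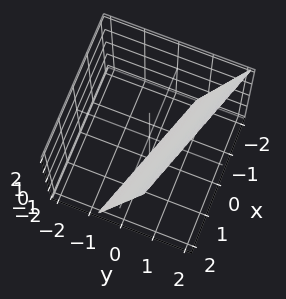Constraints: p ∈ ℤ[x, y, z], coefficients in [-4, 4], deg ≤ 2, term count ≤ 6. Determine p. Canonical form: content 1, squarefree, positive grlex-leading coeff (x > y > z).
deg p = 1. Every cross-section is a straight line — this is a plane.
Against the integer gridlines: it meets the x-axis at x = 2 (among the integer gridlines); one z-axis crossing is at z = -2.
Together with the visible shape, these determine p as stated.

x + 3*y - z - 2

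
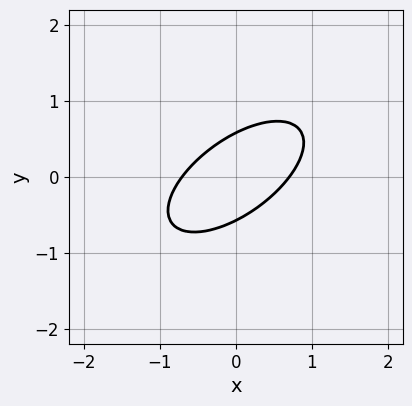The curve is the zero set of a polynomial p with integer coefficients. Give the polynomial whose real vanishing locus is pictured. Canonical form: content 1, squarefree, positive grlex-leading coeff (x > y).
(a) Degree: a generic line meets the curve in up to 2 points, so deg p = 2.
(b) The integer polynomial consistent with all of this is the stated p.

2*x^2 - 3*x*y + 3*y^2 - 1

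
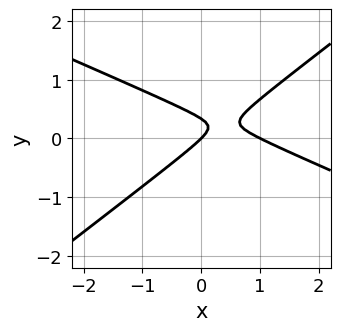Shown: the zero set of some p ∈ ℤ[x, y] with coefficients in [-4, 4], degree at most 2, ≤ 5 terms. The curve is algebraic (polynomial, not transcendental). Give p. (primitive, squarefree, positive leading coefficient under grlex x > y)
x^2 + x*y - 3*y^2 - x + y

(a) deg p = 2. No degree-1 curve has this shape.
(b) Against the integer gridlines: it crosses the y-axis at the gridline y = 0; the x-axis gridline crossings are at x ∈ {0, 1}.
(c) Putting this together gives p.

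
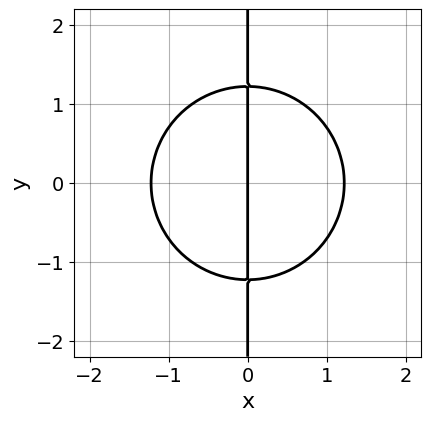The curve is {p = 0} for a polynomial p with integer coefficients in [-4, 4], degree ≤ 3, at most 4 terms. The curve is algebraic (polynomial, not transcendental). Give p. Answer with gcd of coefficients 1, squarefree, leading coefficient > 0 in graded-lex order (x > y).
1. Degree: the shape is more complex than any degree-2 curve, so deg p = 3.
2. Symmetries: it's symmetric under y → −y, forcing even powers of y.
3. Checking where it meets the axes: the visible y-axis segment lies entirely on the curve; one x-axis crossing is at x = 0.
4. Assembling these constraints gives the stated polynomial.

2*x^3 + 2*x*y^2 - 3*x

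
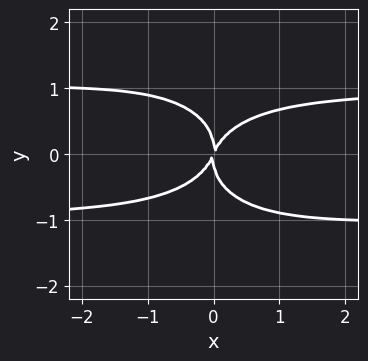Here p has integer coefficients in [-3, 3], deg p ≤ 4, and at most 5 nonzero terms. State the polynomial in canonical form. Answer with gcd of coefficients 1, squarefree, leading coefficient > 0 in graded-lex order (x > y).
2*x^2*y^2 + 2*y^4 - 2*x^2 + x*y

deg p = 4. No degree-3 curve has this shape.
Reading off the gridlines: one x-axis crossing is at x = 0; it crosses the y-axis at the gridline y = 0.
Solving for integer coefficients yields p as stated.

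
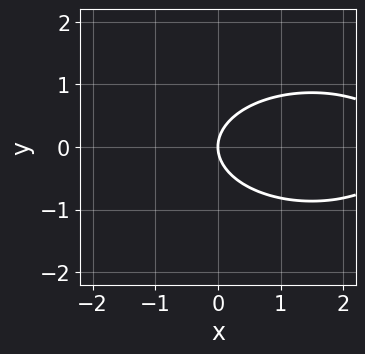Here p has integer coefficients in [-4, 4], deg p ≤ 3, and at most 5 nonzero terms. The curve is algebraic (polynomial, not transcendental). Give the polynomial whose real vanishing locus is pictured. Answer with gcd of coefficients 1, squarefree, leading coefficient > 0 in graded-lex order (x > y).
x^2 + 3*y^2 - 3*x

deg p = 2.
Symmetries: the y ↦ −y reflection is a symmetry, so y appears only in even powers.
Checking where it meets the axes: it crosses the y-axis at the gridline y = 0; it meets the x-axis at x = 0 (among the integer gridlines).
Assembling these constraints gives the stated polynomial.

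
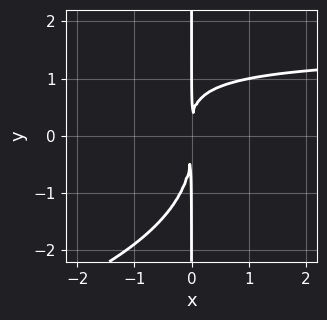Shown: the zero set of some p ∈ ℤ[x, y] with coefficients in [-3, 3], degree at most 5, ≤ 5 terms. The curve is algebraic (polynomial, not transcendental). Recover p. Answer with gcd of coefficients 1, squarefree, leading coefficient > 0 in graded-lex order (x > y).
(a) The degree is 4 — no degree-3 curve has this shape.
(b) From the visible intercepts: the visible y-axis segment lies entirely on the curve.
(c) Putting this together gives p.

x*y^3 + 2*x^2*y - 3*x^2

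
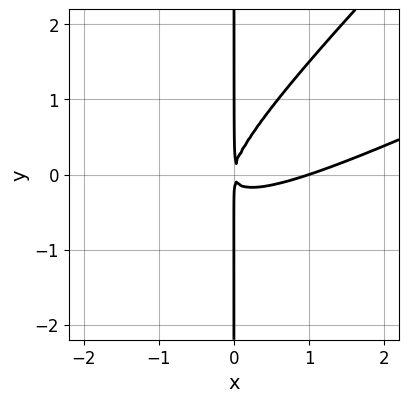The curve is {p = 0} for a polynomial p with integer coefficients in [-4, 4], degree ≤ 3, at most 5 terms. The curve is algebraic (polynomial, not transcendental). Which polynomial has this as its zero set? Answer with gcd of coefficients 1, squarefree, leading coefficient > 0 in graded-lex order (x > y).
x^3 - 3*x^2*y + 2*x*y^2 - x^2

(a) Degree: the shape is more complex than any degree-2 curve, so deg p = 3.
(b) From the visible intercepts: every point of the y-axis in the box is on the curve; one x-axis crossing is at x = 1.
(c) Putting this together gives p.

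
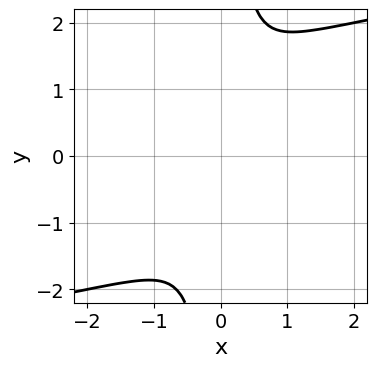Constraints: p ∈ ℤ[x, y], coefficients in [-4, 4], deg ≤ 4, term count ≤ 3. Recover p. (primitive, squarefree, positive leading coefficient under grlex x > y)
x*y^3 - 3*x^2 - y^2

(a) The degree is 4 — no degree-3 curve has this shape.
(b) Solving for integer coefficients yields p as stated.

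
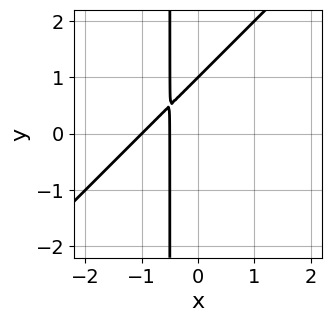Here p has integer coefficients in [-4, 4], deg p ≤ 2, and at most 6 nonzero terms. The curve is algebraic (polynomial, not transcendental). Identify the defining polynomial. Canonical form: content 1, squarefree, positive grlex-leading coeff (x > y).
(a) Degree: a generic line meets the curve in up to 2 points, so deg p = 2.
(b) Against the integer gridlines: one x-axis crossing is at x = -1; it meets the y-axis at y = 1 (among the integer gridlines).
(c) These observations pin down the coefficients.

2*x^2 - 2*x*y + 3*x - y + 1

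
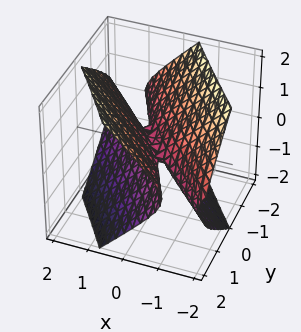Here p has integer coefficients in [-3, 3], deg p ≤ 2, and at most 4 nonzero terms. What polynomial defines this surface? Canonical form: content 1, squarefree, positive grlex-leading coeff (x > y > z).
deg p = 2.
Against the integer gridlines: it meets the y-axis at y = 0 (among the integer gridlines); it meets the x-axis at x = 0 (among the integer gridlines).
Putting this together gives p.

2*x^2 + 3*x*y + y^2 - 2*z^2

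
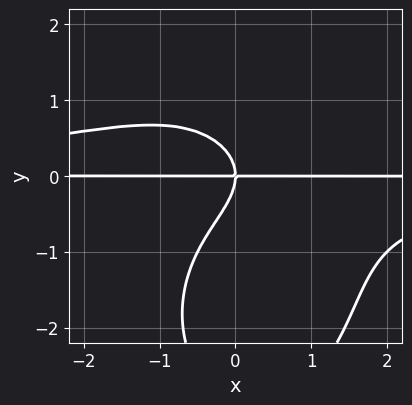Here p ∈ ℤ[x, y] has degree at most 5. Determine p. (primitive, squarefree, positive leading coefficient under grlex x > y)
First, deg p = 4. A generic line meets the curve in up to 4 points.
Then, observable constraints: every point of the x-axis in the box is on the curve; one y-axis crossing is at y = 0.
Finally, the integer polynomial consistent with all of this is the stated p.

2*x^2*y^2 + y^4 + 3*y^3 + 3*x*y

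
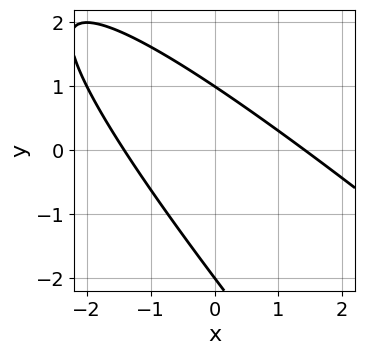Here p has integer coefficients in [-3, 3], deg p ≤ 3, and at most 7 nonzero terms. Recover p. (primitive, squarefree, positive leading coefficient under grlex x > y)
The degree is 2 — the shape is more complex than any degree-1 curve.
From the visible intercepts: the y-axis gridline crossings are at y ∈ {-2, 1}.
Solving for integer coefficients yields p as stated.

x^2 + 2*x*y + y^2 + y - 2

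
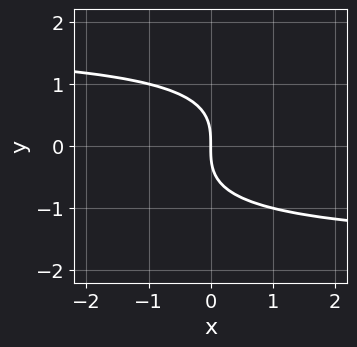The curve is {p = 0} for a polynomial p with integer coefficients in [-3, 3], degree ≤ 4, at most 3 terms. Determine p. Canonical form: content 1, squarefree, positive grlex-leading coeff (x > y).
x*y^2 - 2*y^3 - 3*x

First, degree: the shape is more complex than any degree-2 curve, so deg p = 3.
Next, checking where it meets the axes: it meets the x-axis at x = 0 (among the integer gridlines); it crosses the y-axis at the gridline y = 0.
Finally, together with the visible shape, these determine p as stated.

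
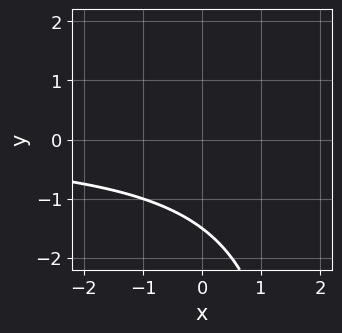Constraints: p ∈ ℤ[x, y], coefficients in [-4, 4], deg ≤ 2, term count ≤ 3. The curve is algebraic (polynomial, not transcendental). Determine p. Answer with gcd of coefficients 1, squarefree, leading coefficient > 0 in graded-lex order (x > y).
First, the degree is 2 — a generic line meets the curve in up to 2 points.
Then, checking where it meets the axes: it misses every integer gridline on the x-axis.
Finally, fitting integer coefficients to these (and the overall shape) gives p.

x*y - 2*y - 3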